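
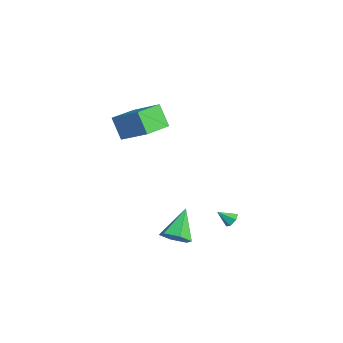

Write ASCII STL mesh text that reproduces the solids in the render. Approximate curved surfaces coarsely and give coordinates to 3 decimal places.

solid 
facet normal -0.509 0.847 -0.153
outer loop
vertex -4.243 -2.429 1.567
vertex -2.819 -1.362 2.738
vertex -3.397 -2.153 0.286
endloop
endfacet
facet normal -0.669 -0.501 -0.550
outer loop
vertex -2.481 -3.678 0.562
vertex -4.243 -2.429 1.567
vertex -3.397 -2.153 0.286
endloop
endfacet
facet normal -0.509 0.847 -0.153
outer loop
vertex -3.397 -2.153 0.286
vertex -2.819 -1.362 2.738
vertex -1.973 -1.086 1.457
endloop
endfacet
facet normal 0.542 0.177 -0.821
outer loop
vertex -1.973 -1.086 1.457
vertex -2.481 -3.678 0.562
vertex -3.397 -2.153 0.286
endloop
endfacet
facet normal -0.542 -0.177 0.821
outer loop
vertex -4.243 -2.429 1.567
vertex -1.903 -2.887 3.014
vertex -2.819 -1.362 2.738
endloop
endfacet
facet normal -0.669 -0.501 -0.550
outer loop
vertex -3.327 -3.954 1.843
vertex -4.243 -2.429 1.567
vertex -2.481 -3.678 0.562
endloop
endfacet
facet normal -0.542 -0.177 0.821
outer loop
vertex -3.327 -3.954 1.843
vertex -1.903 -2.887 3.014
vertex -4.243 -2.429 1.567
endloop
endfacet
facet normal 0.669 0.501 0.550
outer loop
vertex -2.819 -1.362 2.738
vertex -1.903 -2.887 3.014
vertex -1.973 -1.086 1.457
endloop
endfacet
facet normal 0.542 0.177 -0.821
outer loop
vertex -1.057 -2.611 1.733
vertex -2.481 -3.678 0.562
vertex -1.973 -1.086 1.457
endloop
endfacet
facet normal 0.669 0.501 0.550
outer loop
vertex -1.973 -1.086 1.457
vertex -1.903 -2.887 3.014
vertex -1.057 -2.611 1.733
endloop
endfacet
facet normal 0.509 -0.847 0.153
outer loop
vertex -1.057 -2.611 1.733
vertex -3.327 -3.954 1.843
vertex -2.481 -3.678 0.562
endloop
endfacet
facet normal 0.509 -0.847 0.153
outer loop
vertex -1.903 -2.887 3.014
vertex -3.327 -3.954 1.843
vertex -1.057 -2.611 1.733
endloop
endfacet
facet normal 0.606 -0.489 -0.627
outer loop
vertex 4.814 -2.665 -2.366
vertex 4.136 -2.709 -2.987
vertex 4.714 -1.994 -2.986
endloop
endfacet
facet normal 0.507 0.624 0.594
outer loop
vertex 4.814 -2.665 -2.366
vertex 4.714 -1.994 -2.986
vertex 2.924 -1.731 -1.733
endloop
endfacet
facet normal 0.607 -0.489 -0.627
outer loop
vertex 4.714 -1.994 -2.986
vertex 4.136 -2.709 -2.987
vertex 4.037 -2.038 -3.607
endloop
endfacet
facet normal 0.055 0.990 -0.130
outer loop
vertex 4.714 -1.994 -2.986
vertex 4.037 -2.038 -3.607
vertex 2.924 -1.731 -1.733
endloop
endfacet
facet normal 0.607 -0.489 -0.626
outer loop
vertex 4.037 -2.038 -3.607
vertex 4.136 -2.709 -2.987
vertex 3.459 -2.754 -3.608
endloop
endfacet
facet normal -0.677 0.547 -0.492
outer loop
vertex 4.037 -2.038 -3.607
vertex 3.459 -2.754 -3.608
vertex 2.924 -1.731 -1.733
endloop
endfacet
facet normal 0.607 -0.490 -0.626
outer loop
vertex 3.459 -2.754 -3.608
vertex 4.136 -2.709 -2.987
vertex 3.558 -3.425 -2.987
endloop
endfacet
facet normal -0.956 -0.262 -0.130
outer loop
vertex 3.459 -2.754 -3.608
vertex 3.558 -3.425 -2.987
vertex 2.924 -1.731 -1.733
endloop
endfacet
facet normal 0.606 -0.489 -0.627
outer loop
vertex 3.558 -3.425 -2.987
vertex 4.136 -2.709 -2.987
vertex 4.236 -3.381 -2.366
endloop
endfacet
facet normal -0.503 -0.628 0.594
outer loop
vertex 3.558 -3.425 -2.987
vertex 4.236 -3.381 -2.366
vertex 2.924 -1.731 -1.733
endloop
endfacet
facet normal 0.606 -0.489 -0.627
outer loop
vertex 4.236 -3.381 -2.366
vertex 4.136 -2.709 -2.987
vertex 4.814 -2.665 -2.366
endloop
endfacet
facet normal 0.229 -0.185 0.956
outer loop
vertex 4.236 -3.381 -2.366
vertex 4.814 -2.665 -2.366
vertex 2.924 -1.731 -1.733
endloop
endfacet
facet normal 0.330 0.724 -0.606
outer loop
vertex 3.598 0.871 -2.781
vertex 3.206 0.786 -3.096
vertex 3.16 1.124 -2.717
endloop
endfacet
facet normal 0.227 0.149 0.962
outer loop
vertex 3.598 0.871 -2.781
vertex 3.16 1.124 -2.717
vertex 2.874 0.054 -2.484
endloop
endfacet
facet normal 0.330 0.724 -0.606
outer loop
vertex 3.16 1.124 -2.717
vertex 3.206 0.786 -3.096
vertex 2.768 1.039 -3.032
endloop
endfacet
facet normal -0.634 0.323 0.702
outer loop
vertex 3.16 1.124 -2.717
vertex 2.768 1.039 -3.032
vertex 2.874 0.054 -2.484
endloop
endfacet
facet normal 0.330 0.724 -0.606
outer loop
vertex 2.768 1.039 -3.032
vertex 3.206 0.786 -3.096
vertex 2.814 0.701 -3.411
endloop
endfacet
facet normal -0.993 -0.116 -0.017
outer loop
vertex 2.768 1.039 -3.032
vertex 2.814 0.701 -3.411
vertex 2.874 0.054 -2.484
endloop
endfacet
facet normal 0.330 0.724 -0.606
outer loop
vertex 2.814 0.701 -3.411
vertex 3.206 0.786 -3.096
vertex 3.252 0.448 -3.475
endloop
endfacet
facet normal -0.491 -0.729 -0.477
outer loop
vertex 2.814 0.701 -3.411
vertex 3.252 0.448 -3.475
vertex 2.874 0.054 -2.484
endloop
endfacet
facet normal 0.330 0.724 -0.606
outer loop
vertex 3.252 0.448 -3.475
vertex 3.206 0.786 -3.096
vertex 3.644 0.533 -3.16
endloop
endfacet
facet normal 0.371 -0.903 -0.218
outer loop
vertex 3.252 0.448 -3.475
vertex 3.644 0.533 -3.16
vertex 2.874 0.054 -2.484
endloop
endfacet
facet normal 0.330 0.724 -0.606
outer loop
vertex 3.644 0.533 -3.16
vertex 3.206 0.786 -3.096
vertex 3.598 0.871 -2.781
endloop
endfacet
facet normal 0.730 -0.464 0.502
outer loop
vertex 3.644 0.533 -3.16
vertex 3.598 0.871 -2.781
vertex 2.874 0.054 -2.484
endloop
endfacet

endsolid


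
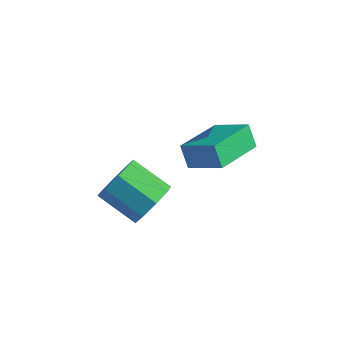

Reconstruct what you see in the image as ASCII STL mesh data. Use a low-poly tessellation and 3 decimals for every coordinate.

solid 
facet normal 0.870 0.089 -0.486
outer loop
vertex -2.319 -2.769 -2.943
vertex -2.779 -2.322 -3.685
vertex -2.347 -2.024 -2.857
endloop
endfacet
facet normal 0.492 -0.082 0.867
outer loop
vertex -2.319 -2.769 -2.943
vertex -2.347 -2.024 -2.857
vertex -3.841 -2.924 -2.094
endloop
endfacet
facet normal 0.492 -0.083 0.866
outer loop
vertex -3.841 -2.924 -2.094
vertex -2.347 -2.024 -2.857
vertex -3.869 -2.18 -2.007
endloop
endfacet
facet normal -0.869 -0.090 0.486
outer loop
vertex -3.841 -2.924 -2.094
vertex -3.869 -2.18 -2.007
vertex -4.301 -2.478 -2.835
endloop
endfacet
facet normal 0.870 0.089 -0.486
outer loop
vertex -2.347 -2.024 -2.857
vertex -2.779 -2.322 -3.685
vertex -2.628 -1.454 -3.256
endloop
endfacet
facet normal 0.322 0.644 0.694
outer loop
vertex -2.347 -2.024 -2.857
vertex -2.628 -1.454 -3.256
vertex -3.869 -2.18 -2.007
endloop
endfacet
facet normal 0.322 0.644 0.694
outer loop
vertex -3.869 -2.18 -2.007
vertex -2.628 -1.454 -3.256
vertex -4.15 -1.61 -2.406
endloop
endfacet
facet normal -0.870 -0.089 0.486
outer loop
vertex -3.869 -2.18 -2.007
vertex -4.15 -1.61 -2.406
vertex -4.301 -2.478 -2.835
endloop
endfacet
facet normal 0.870 0.089 -0.485
outer loop
vertex -2.628 -1.454 -3.256
vertex -2.779 -2.322 -3.685
vertex -2.997 -1.393 -3.906
endloop
endfacet
facet normal -0.038 0.993 0.115
outer loop
vertex -2.628 -1.454 -3.256
vertex -2.997 -1.393 -3.906
vertex -4.15 -1.61 -2.406
endloop
endfacet
facet normal -0.037 0.993 0.115
outer loop
vertex -4.15 -1.61 -2.406
vertex -2.997 -1.393 -3.906
vertex -4.519 -1.548 -3.056
endloop
endfacet
facet normal -0.870 -0.089 0.485
outer loop
vertex -4.15 -1.61 -2.406
vertex -4.519 -1.548 -3.056
vertex -4.301 -2.478 -2.835
endloop
endfacet
facet normal 0.869 0.088 -0.486
outer loop
vertex -2.997 -1.393 -3.906
vertex -2.779 -2.322 -3.685
vertex -3.239 -1.876 -4.426
endloop
endfacet
facet normal -0.374 0.760 -0.532
outer loop
vertex -2.997 -1.393 -3.906
vertex -3.239 -1.876 -4.426
vertex -4.519 -1.548 -3.056
endloop
endfacet
facet normal -0.374 0.760 -0.531
outer loop
vertex -4.519 -1.548 -3.056
vertex -3.239 -1.876 -4.426
vertex -4.761 -2.031 -3.577
endloop
endfacet
facet normal -0.870 -0.088 0.486
outer loop
vertex -4.519 -1.548 -3.056
vertex -4.761 -2.031 -3.577
vertex -4.301 -2.478 -2.835
endloop
endfacet
facet normal 0.869 0.090 -0.486
outer loop
vertex -3.239 -1.876 -4.426
vertex -2.779 -2.322 -3.685
vertex -3.211 -2.62 -4.513
endloop
endfacet
facet normal -0.492 0.083 -0.867
outer loop
vertex -3.239 -1.876 -4.426
vertex -3.211 -2.62 -4.513
vertex -4.761 -2.031 -3.577
endloop
endfacet
facet normal -0.492 0.082 -0.867
outer loop
vertex -4.761 -2.031 -3.577
vertex -3.211 -2.62 -4.513
vertex -4.733 -2.776 -3.663
endloop
endfacet
facet normal -0.870 -0.089 0.486
outer loop
vertex -4.761 -2.031 -3.577
vertex -4.733 -2.776 -3.663
vertex -4.301 -2.478 -2.835
endloop
endfacet
facet normal 0.870 0.089 -0.486
outer loop
vertex -3.211 -2.62 -4.513
vertex -2.779 -2.322 -3.685
vertex -2.93 -3.19 -4.114
endloop
endfacet
facet normal -0.322 -0.644 -0.694
outer loop
vertex -3.211 -2.62 -4.513
vertex -2.93 -3.19 -4.114
vertex -4.733 -2.776 -3.663
endloop
endfacet
facet normal -0.322 -0.644 -0.694
outer loop
vertex -4.733 -2.776 -3.663
vertex -2.93 -3.19 -4.114
vertex -4.452 -3.346 -3.264
endloop
endfacet
facet normal -0.870 -0.089 0.486
outer loop
vertex -4.733 -2.776 -3.663
vertex -4.452 -3.346 -3.264
vertex -4.301 -2.478 -2.835
endloop
endfacet
facet normal 0.870 0.089 -0.485
outer loop
vertex -2.93 -3.19 -4.114
vertex -2.779 -2.322 -3.685
vertex -2.561 -3.252 -3.464
endloop
endfacet
facet normal 0.037 -0.993 -0.116
outer loop
vertex -2.93 -3.19 -4.114
vertex -2.561 -3.252 -3.464
vertex -4.452 -3.346 -3.264
endloop
endfacet
facet normal 0.037 -0.993 -0.114
outer loop
vertex -4.452 -3.346 -3.264
vertex -2.561 -3.252 -3.464
vertex -4.083 -3.407 -2.614
endloop
endfacet
facet normal -0.870 -0.089 0.485
outer loop
vertex -4.452 -3.346 -3.264
vertex -4.083 -3.407 -2.614
vertex -4.301 -2.478 -2.835
endloop
endfacet
facet normal 0.870 0.088 -0.486
outer loop
vertex -2.561 -3.252 -3.464
vertex -2.779 -2.322 -3.685
vertex -2.319 -2.769 -2.943
endloop
endfacet
facet normal 0.374 -0.760 0.531
outer loop
vertex -2.561 -3.252 -3.464
vertex -2.319 -2.769 -2.943
vertex -4.083 -3.407 -2.614
endloop
endfacet
facet normal 0.374 -0.760 0.532
outer loop
vertex -4.083 -3.407 -2.614
vertex -2.319 -2.769 -2.943
vertex -3.841 -2.924 -2.094
endloop
endfacet
facet normal -0.869 -0.088 0.486
outer loop
vertex -4.083 -3.407 -2.614
vertex -3.841 -2.924 -2.094
vertex -4.301 -2.478 -2.835
endloop
endfacet
facet normal -0.887 -0.059 -0.459
outer loop
vertex -3.501 0.379 -2.815
vertex -3.429 2.538 -3.23
vertex -3.021 0.189 -3.718
endloop
endfacet
facet normal -0.033 -0.981 0.189
outer loop
vertex -1.611 0.282 -2.99
vertex -3.501 0.379 -2.815
vertex -3.021 0.189 -3.718
endloop
endfacet
facet normal -0.887 -0.059 -0.458
outer loop
vertex -3.021 0.189 -3.718
vertex -3.429 2.538 -3.23
vertex -2.95 2.348 -4.134
endloop
endfacet
facet normal 0.461 -0.183 -0.869
outer loop
vertex -2.95 2.348 -4.134
vertex -1.611 0.282 -2.99
vertex -3.021 0.189 -3.718
endloop
endfacet
facet normal -0.461 0.182 0.869
outer loop
vertex -3.501 0.379 -2.815
vertex -2.019 2.631 -2.502
vertex -3.429 2.538 -3.23
endloop
endfacet
facet normal -0.033 -0.981 0.189
outer loop
vertex -2.09 0.472 -2.086
vertex -3.501 0.379 -2.815
vertex -1.611 0.282 -2.99
endloop
endfacet
facet normal -0.461 0.183 0.869
outer loop
vertex -2.09 0.472 -2.086
vertex -2.019 2.631 -2.502
vertex -3.501 0.379 -2.815
endloop
endfacet
facet normal 0.033 0.981 -0.189
outer loop
vertex -3.429 2.538 -3.23
vertex -2.019 2.631 -2.502
vertex -2.95 2.348 -4.134
endloop
endfacet
facet normal 0.461 -0.182 -0.869
outer loop
vertex -1.539 2.441 -3.405
vertex -1.611 0.282 -2.99
vertex -2.95 2.348 -4.134
endloop
endfacet
facet normal 0.033 0.981 -0.189
outer loop
vertex -2.95 2.348 -4.134
vertex -2.019 2.631 -2.502
vertex -1.539 2.441 -3.405
endloop
endfacet
facet normal 0.887 0.058 0.458
outer loop
vertex -1.539 2.441 -3.405
vertex -2.09 0.472 -2.086
vertex -1.611 0.282 -2.99
endloop
endfacet
facet normal 0.887 0.059 0.459
outer loop
vertex -2.019 2.631 -2.502
vertex -2.09 0.472 -2.086
vertex -1.539 2.441 -3.405
endloop
endfacet

endsolid


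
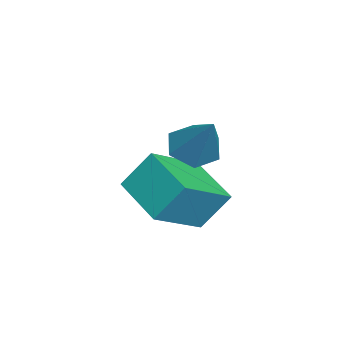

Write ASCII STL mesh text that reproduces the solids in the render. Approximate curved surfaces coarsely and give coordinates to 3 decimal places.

solid 
facet normal -0.756 -0.573 0.317
outer loop
vertex -0.258 -3.082 2.009
vertex -1.314 -2.132 1.209
vertex -0.145 -3.756 1.059
endloop
endfacet
facet normal 0.647 -0.583 0.491
outer loop
vertex 0.974 -2.908 0.591
vertex -0.258 -3.082 2.009
vertex -0.145 -3.756 1.059
endloop
endfacet
facet normal -0.756 -0.573 0.316
outer loop
vertex -0.145 -3.756 1.059
vertex -1.314 -2.132 1.209
vertex -1.2 -2.806 0.259
endloop
endfacet
facet normal 0.097 -0.576 -0.812
outer loop
vertex -1.2 -2.806 0.259
vertex 0.974 -2.908 0.591
vertex -0.145 -3.756 1.059
endloop
endfacet
facet normal -0.097 0.576 0.812
outer loop
vertex -0.258 -3.082 2.009
vertex -0.195 -1.284 0.741
vertex -1.314 -2.132 1.209
endloop
endfacet
facet normal 0.648 -0.583 0.491
outer loop
vertex 0.86 -2.234 1.541
vertex -0.258 -3.082 2.009
vertex 0.974 -2.908 0.591
endloop
endfacet
facet normal -0.097 0.576 0.812
outer loop
vertex 0.86 -2.234 1.541
vertex -0.195 -1.284 0.741
vertex -0.258 -3.082 2.009
endloop
endfacet
facet normal -0.647 0.583 -0.491
outer loop
vertex -1.314 -2.132 1.209
vertex -0.195 -1.284 0.741
vertex -1.2 -2.806 0.259
endloop
endfacet
facet normal 0.097 -0.576 -0.812
outer loop
vertex -0.082 -1.958 -0.209
vertex 0.974 -2.908 0.591
vertex -1.2 -2.806 0.259
endloop
endfacet
facet normal -0.648 0.583 -0.491
outer loop
vertex -1.2 -2.806 0.259
vertex -0.195 -1.284 0.741
vertex -0.082 -1.958 -0.209
endloop
endfacet
facet normal 0.756 0.574 -0.316
outer loop
vertex -0.082 -1.958 -0.209
vertex 0.86 -2.234 1.541
vertex 0.974 -2.908 0.591
endloop
endfacet
facet normal 0.756 0.573 -0.317
outer loop
vertex -0.195 -1.284 0.741
vertex 0.86 -2.234 1.541
vertex -0.082 -1.958 -0.209
endloop
endfacet
facet normal -0.569 -0.328 -0.754
outer loop
vertex 0.515 -2.059 1.985
vertex 0.001 -2.112 2.396
vertex 0.106 -1.547 2.071
endloop
endfacet
facet normal 0.710 0.623 -0.328
outer loop
vertex 0.515 -2.059 1.985
vertex 0.106 -1.547 2.071
vertex 0.839 -1.628 3.504
endloop
endfacet
facet normal -0.569 -0.328 -0.754
outer loop
vertex 0.106 -1.547 2.071
vertex 0.001 -2.112 2.396
vertex -0.407 -1.601 2.482
endloop
endfacet
facet normal -0.042 0.996 0.078
outer loop
vertex 0.106 -1.547 2.071
vertex -0.407 -1.601 2.482
vertex 0.839 -1.628 3.504
endloop
endfacet
facet normal -0.570 -0.329 -0.753
outer loop
vertex -0.407 -1.601 2.482
vertex 0.001 -2.112 2.396
vertex -0.512 -2.165 2.808
endloop
endfacet
facet normal -0.545 0.493 0.678
outer loop
vertex -0.407 -1.601 2.482
vertex -0.512 -2.165 2.808
vertex 0.839 -1.628 3.504
endloop
endfacet
facet normal -0.570 -0.329 -0.753
outer loop
vertex -0.512 -2.165 2.808
vertex 0.001 -2.112 2.396
vertex -0.104 -2.676 2.722
endloop
endfacet
facet normal -0.297 -0.385 0.874
outer loop
vertex -0.512 -2.165 2.808
vertex -0.104 -2.676 2.722
vertex 0.839 -1.628 3.504
endloop
endfacet
facet normal -0.569 -0.330 -0.754
outer loop
vertex -0.104 -2.676 2.722
vertex 0.001 -2.112 2.396
vertex 0.41 -2.623 2.311
endloop
endfacet
facet normal 0.453 -0.758 0.469
outer loop
vertex -0.104 -2.676 2.722
vertex 0.41 -2.623 2.311
vertex 0.839 -1.628 3.504
endloop
endfacet
facet normal -0.569 -0.330 -0.754
outer loop
vertex 0.41 -2.623 2.311
vertex 0.001 -2.112 2.396
vertex 0.515 -2.059 1.985
endloop
endfacet
facet normal 0.958 -0.255 -0.132
outer loop
vertex 0.41 -2.623 2.311
vertex 0.515 -2.059 1.985
vertex 0.839 -1.628 3.504
endloop
endfacet

endsolid


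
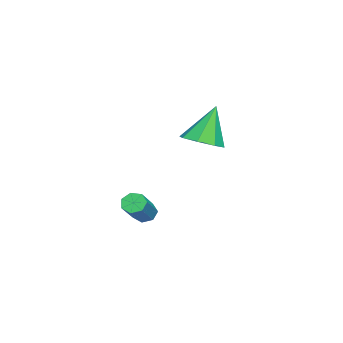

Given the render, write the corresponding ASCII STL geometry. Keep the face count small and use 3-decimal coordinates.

solid 
facet normal -0.797 0.029 -0.603
outer loop
vertex 1.709 0.295 -2.769
vertex 1.39 0.325 -2.346
vertex 1.613 0.72 -2.622
endloop
endfacet
facet normal 0.566 0.381 -0.731
outer loop
vertex 1.709 0.295 -2.769
vertex 1.613 0.72 -2.622
vertex 3.128 0.244 -1.696
endloop
endfacet
facet normal 0.566 0.381 -0.731
outer loop
vertex 3.128 0.244 -1.696
vertex 1.613 0.72 -2.622
vertex 3.032 0.669 -1.549
endloop
endfacet
facet normal 0.797 -0.028 0.603
outer loop
vertex 3.128 0.244 -1.696
vertex 3.032 0.669 -1.549
vertex 2.81 0.275 -1.274
endloop
endfacet
facet normal -0.797 0.029 -0.603
outer loop
vertex 1.613 0.72 -2.622
vertex 1.39 0.325 -2.346
vertex 1.349 0.848 -2.267
endloop
endfacet
facet normal 0.190 0.960 -0.205
outer loop
vertex 1.613 0.72 -2.622
vertex 1.349 0.848 -2.267
vertex 3.032 0.669 -1.549
endloop
endfacet
facet normal 0.190 0.960 -0.206
outer loop
vertex 3.032 0.669 -1.549
vertex 1.349 0.848 -2.267
vertex 2.769 0.797 -1.194
endloop
endfacet
facet normal 0.798 -0.030 0.602
outer loop
vertex 3.032 0.669 -1.549
vertex 2.769 0.797 -1.194
vertex 2.81 0.275 -1.274
endloop
endfacet
facet normal -0.798 0.028 -0.602
outer loop
vertex 1.349 0.848 -2.267
vertex 1.39 0.325 -2.346
vertex 1.117 0.583 -1.972
endloop
endfacet
facet normal -0.329 0.816 0.474
outer loop
vertex 1.349 0.848 -2.267
vertex 1.117 0.583 -1.972
vertex 2.769 0.797 -1.194
endloop
endfacet
facet normal -0.329 0.817 0.474
outer loop
vertex 2.769 0.797 -1.194
vertex 1.117 0.583 -1.972
vertex 2.536 0.532 -0.899
endloop
endfacet
facet normal 0.797 -0.030 0.603
outer loop
vertex 2.769 0.797 -1.194
vertex 2.536 0.532 -0.899
vertex 2.81 0.275 -1.274
endloop
endfacet
facet normal -0.797 0.030 -0.603
outer loop
vertex 1.117 0.583 -1.972
vertex 1.39 0.325 -2.346
vertex 1.09 0.124 -1.959
endloop
endfacet
facet normal -0.601 0.058 0.797
outer loop
vertex 1.117 0.583 -1.972
vertex 1.09 0.124 -1.959
vertex 2.536 0.532 -0.899
endloop
endfacet
facet normal -0.601 0.057 0.798
outer loop
vertex 2.536 0.532 -0.899
vertex 1.09 0.124 -1.959
vertex 2.51 0.073 -0.886
endloop
endfacet
facet normal 0.798 -0.028 0.602
outer loop
vertex 2.536 0.532 -0.899
vertex 2.51 0.073 -0.886
vertex 2.81 0.275 -1.274
endloop
endfacet
facet normal -0.797 0.027 -0.604
outer loop
vertex 1.09 0.124 -1.959
vertex 1.39 0.325 -2.346
vertex 1.29 -0.183 -2.237
endloop
endfacet
facet normal -0.420 -0.744 0.520
outer loop
vertex 1.09 0.124 -1.959
vertex 1.29 -0.183 -2.237
vertex 2.51 0.073 -0.886
endloop
endfacet
facet normal -0.419 -0.744 0.520
outer loop
vertex 2.51 0.073 -0.886
vertex 1.29 -0.183 -2.237
vertex 2.709 -0.234 -1.165
endloop
endfacet
facet normal 0.798 -0.030 0.602
outer loop
vertex 2.51 0.073 -0.886
vertex 2.709 -0.234 -1.165
vertex 2.81 0.275 -1.274
endloop
endfacet
facet normal -0.798 0.028 -0.602
outer loop
vertex 1.29 -0.183 -2.237
vertex 1.39 0.325 -2.346
vertex 1.565 -0.107 -2.598
endloop
endfacet
facet normal 0.077 -0.986 -0.149
outer loop
vertex 1.29 -0.183 -2.237
vertex 1.565 -0.107 -2.598
vertex 2.709 -0.234 -1.165
endloop
endfacet
facet normal 0.077 -0.986 -0.149
outer loop
vertex 2.709 -0.234 -1.165
vertex 1.565 -0.107 -2.598
vertex 2.984 -0.158 -1.525
endloop
endfacet
facet normal 0.797 -0.029 0.603
outer loop
vertex 2.709 -0.234 -1.165
vertex 2.984 -0.158 -1.525
vertex 2.81 0.275 -1.274
endloop
endfacet
facet normal -0.797 0.029 -0.603
outer loop
vertex 1.565 -0.107 -2.598
vertex 1.39 0.325 -2.346
vertex 1.709 0.295 -2.769
endloop
endfacet
facet normal 0.516 -0.485 -0.706
outer loop
vertex 1.565 -0.107 -2.598
vertex 1.709 0.295 -2.769
vertex 2.984 -0.158 -1.525
endloop
endfacet
facet normal 0.516 -0.485 -0.706
outer loop
vertex 2.984 -0.158 -1.525
vertex 1.709 0.295 -2.769
vertex 3.128 0.244 -1.696
endloop
endfacet
facet normal 0.797 -0.029 0.603
outer loop
vertex 2.984 -0.158 -1.525
vertex 3.128 0.244 -1.696
vertex 2.81 0.275 -1.274
endloop
endfacet
facet normal 0.343 -0.217 -0.914
outer loop
vertex -1.952 1.023 0.539
vertex -2.561 1.673 0.156
vertex -1.651 1.699 0.491
endloop
endfacet
facet normal 0.630 -0.228 0.742
outer loop
vertex -1.952 1.023 0.539
vertex -1.651 1.699 0.491
vertex -3.239 2.107 1.964
endloop
endfacet
facet normal 0.343 -0.220 -0.913
outer loop
vertex -1.651 1.699 0.491
vertex -2.561 1.673 0.156
vertex -1.882 2.361 0.245
endloop
endfacet
facet normal 0.666 0.453 0.593
outer loop
vertex -1.651 1.699 0.491
vertex -1.882 2.361 0.245
vertex -3.239 2.107 1.964
endloop
endfacet
facet normal 0.342 -0.220 -0.914
outer loop
vertex -1.882 2.361 0.245
vertex -2.561 1.673 0.156
vertex -2.511 2.62 -0.053
endloop
endfacet
facet normal 0.229 0.920 0.317
outer loop
vertex -1.882 2.361 0.245
vertex -2.511 2.62 -0.053
vertex -3.239 2.107 1.964
endloop
endfacet
facet normal 0.342 -0.220 -0.914
outer loop
vertex -2.511 2.62 -0.053
vertex -2.561 1.673 0.156
vertex -3.169 2.324 -0.228
endloop
endfacet
facet normal -0.426 0.902 0.076
outer loop
vertex -2.511 2.62 -0.053
vertex -3.169 2.324 -0.228
vertex -3.239 2.107 1.964
endloop
endfacet
facet normal 0.344 -0.218 -0.913
outer loop
vertex -3.169 2.324 -0.228
vertex -2.561 1.673 0.156
vertex -3.471 1.647 -0.18
endloop
endfacet
facet normal -0.913 0.408 0.011
outer loop
vertex -3.169 2.324 -0.228
vertex -3.471 1.647 -0.18
vertex -3.239 2.107 1.964
endloop
endfacet
facet normal 0.343 -0.219 -0.913
outer loop
vertex -3.471 1.647 -0.18
vertex -2.561 1.673 0.156
vertex -3.239 0.986 0.066
endloop
endfacet
facet normal -0.948 -0.273 0.161
outer loop
vertex -3.471 1.647 -0.18
vertex -3.239 0.986 0.066
vertex -3.239 2.107 1.964
endloop
endfacet
facet normal 0.343 -0.219 -0.914
outer loop
vertex -3.239 0.986 0.066
vertex -2.561 1.673 0.156
vertex -2.61 0.727 0.364
endloop
endfacet
facet normal -0.512 -0.740 0.437
outer loop
vertex -3.239 0.986 0.066
vertex -2.61 0.727 0.364
vertex -3.239 2.107 1.964
endloop
endfacet
facet normal 0.341 -0.219 -0.914
outer loop
vertex -2.61 0.727 0.364
vertex -2.561 1.673 0.156
vertex -1.952 1.023 0.539
endloop
endfacet
facet normal 0.144 -0.721 0.678
outer loop
vertex -2.61 0.727 0.364
vertex -1.952 1.023 0.539
vertex -3.239 2.107 1.964
endloop
endfacet

endsolid


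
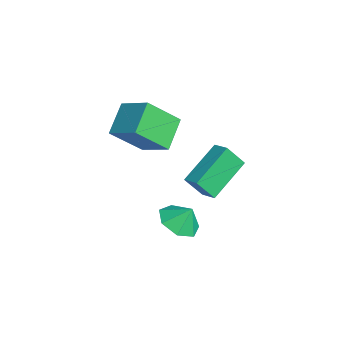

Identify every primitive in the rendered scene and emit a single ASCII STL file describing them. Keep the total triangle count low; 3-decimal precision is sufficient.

solid 
facet normal -0.672 0.486 0.560
outer loop
vertex -0.897 -2.702 2.823
vertex 0.276 -1.897 3.532
vertex -1.03 -1.292 1.44
endloop
endfacet
facet normal -0.738 -0.507 -0.446
outer loop
vertex 0.064 -2.083 0.528
vertex -0.897 -2.702 2.823
vertex -1.03 -1.292 1.44
endloop
endfacet
facet normal -0.672 0.485 0.560
outer loop
vertex -1.03 -1.292 1.44
vertex 0.276 -1.897 3.532
vertex 0.143 -0.486 2.149
endloop
endfacet
facet normal -0.067 0.712 -0.699
outer loop
vertex 0.143 -0.486 2.149
vertex 0.064 -2.083 0.528
vertex -1.03 -1.292 1.44
endloop
endfacet
facet normal 0.067 -0.713 0.698
outer loop
vertex -0.897 -2.702 2.823
vertex 1.37 -2.688 2.62
vertex 0.276 -1.897 3.532
endloop
endfacet
facet normal -0.738 -0.506 -0.446
outer loop
vertex 0.197 -3.494 1.911
vertex -0.897 -2.702 2.823
vertex 0.064 -2.083 0.528
endloop
endfacet
facet normal 0.067 -0.712 0.699
outer loop
vertex 0.197 -3.494 1.911
vertex 1.37 -2.688 2.62
vertex -0.897 -2.702 2.823
endloop
endfacet
facet normal 0.738 0.507 0.446
outer loop
vertex 0.276 -1.897 3.532
vertex 1.37 -2.688 2.62
vertex 0.143 -0.486 2.149
endloop
endfacet
facet normal -0.067 0.712 -0.699
outer loop
vertex 1.237 -1.278 1.237
vertex 0.064 -2.083 0.528
vertex 0.143 -0.486 2.149
endloop
endfacet
facet normal 0.738 0.507 0.446
outer loop
vertex 0.143 -0.486 2.149
vertex 1.37 -2.688 2.62
vertex 1.237 -1.278 1.237
endloop
endfacet
facet normal 0.672 -0.485 -0.560
outer loop
vertex 1.237 -1.278 1.237
vertex 0.197 -3.494 1.911
vertex 0.064 -2.083 0.528
endloop
endfacet
facet normal 0.672 -0.485 -0.560
outer loop
vertex 1.37 -2.688 2.62
vertex 0.197 -3.494 1.911
vertex 1.237 -1.278 1.237
endloop
endfacet
facet normal -0.872 -0.367 -0.323
outer loop
vertex 2.823 -1.063 0.512
vertex 1.777 0.487 1.572
vertex 2.888 -0.329 -0.497
endloop
endfacet
facet normal 0.487 -0.721 -0.493
outer loop
vertex 3.603 -0.027 -0.232
vertex 2.823 -1.063 0.512
vertex 2.888 -0.329 -0.497
endloop
endfacet
facet normal -0.872 -0.367 -0.323
outer loop
vertex 2.888 -0.329 -0.497
vertex 1.777 0.487 1.572
vertex 1.842 1.221 0.563
endloop
endfacet
facet normal 0.051 0.587 -0.808
outer loop
vertex 1.842 1.221 0.563
vertex 3.603 -0.027 -0.232
vertex 2.888 -0.329 -0.497
endloop
endfacet
facet normal -0.051 -0.587 0.808
outer loop
vertex 2.823 -1.063 0.512
vertex 2.492 0.789 1.837
vertex 1.777 0.487 1.572
endloop
endfacet
facet normal 0.487 -0.721 -0.493
outer loop
vertex 3.538 -0.761 0.777
vertex 2.823 -1.063 0.512
vertex 3.603 -0.027 -0.232
endloop
endfacet
facet normal -0.051 -0.587 0.808
outer loop
vertex 3.538 -0.761 0.777
vertex 2.492 0.789 1.837
vertex 2.823 -1.063 0.512
endloop
endfacet
facet normal -0.487 0.721 0.493
outer loop
vertex 1.777 0.487 1.572
vertex 2.492 0.789 1.837
vertex 1.842 1.221 0.563
endloop
endfacet
facet normal 0.051 0.587 -0.808
outer loop
vertex 2.557 1.523 0.828
vertex 3.603 -0.027 -0.232
vertex 1.842 1.221 0.563
endloop
endfacet
facet normal -0.487 0.721 0.493
outer loop
vertex 1.842 1.221 0.563
vertex 2.492 0.789 1.837
vertex 2.557 1.523 0.828
endloop
endfacet
facet normal 0.872 0.367 0.323
outer loop
vertex 2.557 1.523 0.828
vertex 3.538 -0.761 0.777
vertex 3.603 -0.027 -0.232
endloop
endfacet
facet normal 0.872 0.367 0.323
outer loop
vertex 2.492 0.789 1.837
vertex 3.538 -0.761 0.777
vertex 2.557 1.523 0.828
endloop
endfacet
facet normal -0.233 -0.487 -0.842
outer loop
vertex 2.894 -1.371 -2.837
vertex 1.96 -1.051 -2.763
vertex 2.725 -0.622 -3.223
endloop
endfacet
facet normal 0.872 0.365 0.325
outer loop
vertex 2.894 -1.371 -2.837
vertex 2.725 -0.622 -3.223
vertex 2.2 -0.549 -1.897
endloop
endfacet
facet normal -0.233 -0.487 -0.842
outer loop
vertex 2.725 -0.622 -3.223
vertex 1.96 -1.051 -2.763
vertex 1.98 -0.197 -3.263
endloop
endfacet
facet normal 0.484 0.863 0.144
outer loop
vertex 2.725 -0.622 -3.223
vertex 1.98 -0.197 -3.263
vertex 2.2 -0.549 -1.897
endloop
endfacet
facet normal -0.233 -0.487 -0.842
outer loop
vertex 1.98 -0.197 -3.263
vertex 1.96 -1.051 -2.763
vertex 1.22 -0.414 -2.927
endloop
endfacet
facet normal -0.152 0.951 0.270
outer loop
vertex 1.98 -0.197 -3.263
vertex 1.22 -0.414 -2.927
vertex 2.2 -0.549 -1.897
endloop
endfacet
facet normal -0.232 -0.487 -0.842
outer loop
vertex 1.22 -0.414 -2.927
vertex 1.96 -1.051 -2.763
vertex 1.017 -1.111 -2.468
endloop
endfacet
facet normal -0.561 0.563 0.607
outer loop
vertex 1.22 -0.414 -2.927
vertex 1.017 -1.111 -2.468
vertex 2.2 -0.549 -1.897
endloop
endfacet
facet normal -0.232 -0.487 -0.842
outer loop
vertex 1.017 -1.111 -2.468
vertex 1.96 -1.051 -2.763
vertex 1.524 -1.763 -2.231
endloop
endfacet
facet normal -0.432 -0.008 0.902
outer loop
vertex 1.017 -1.111 -2.468
vertex 1.524 -1.763 -2.231
vertex 2.2 -0.549 -1.897
endloop
endfacet
facet normal -0.232 -0.487 -0.842
outer loop
vertex 1.524 -1.763 -2.231
vertex 1.96 -1.051 -2.763
vertex 2.36 -1.878 -2.395
endloop
endfacet
facet normal 0.137 -0.333 0.933
outer loop
vertex 1.524 -1.763 -2.231
vertex 2.36 -1.878 -2.395
vertex 2.2 -0.549 -1.897
endloop
endfacet
facet normal -0.234 -0.487 -0.841
outer loop
vertex 2.36 -1.878 -2.395
vertex 1.96 -1.051 -2.763
vertex 2.894 -1.371 -2.837
endloop
endfacet
facet normal 0.718 -0.167 0.676
outer loop
vertex 2.36 -1.878 -2.395
vertex 2.894 -1.371 -2.837
vertex 2.2 -0.549 -1.897
endloop
endfacet

endsolid


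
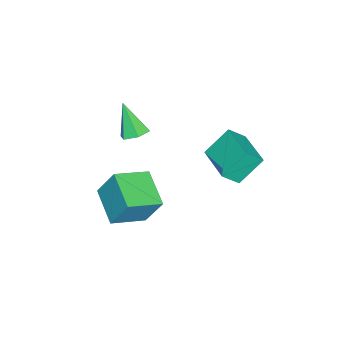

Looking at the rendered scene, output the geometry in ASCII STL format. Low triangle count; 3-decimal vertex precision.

solid 
facet normal -0.707 -0.620 0.340
outer loop
vertex 1.686 -1.284 2.641
vertex 0.384 -0.137 2.027
vertex 1.677 -2.132 1.076
endloop
endfacet
facet normal 0.707 -0.623 0.334
outer loop
vertex 3.056 -0.923 0.413
vertex 1.686 -1.284 2.641
vertex 1.677 -2.132 1.076
endloop
endfacet
facet normal -0.707 -0.620 0.340
outer loop
vertex 1.677 -2.132 1.076
vertex 0.384 -0.137 2.027
vertex 0.376 -0.985 0.462
endloop
endfacet
facet normal -0.005 -0.476 -0.879
outer loop
vertex 0.376 -0.985 0.462
vertex 3.056 -0.923 0.413
vertex 1.677 -2.132 1.076
endloop
endfacet
facet normal 0.005 0.476 0.879
outer loop
vertex 1.686 -1.284 2.641
vertex 1.763 1.072 1.364
vertex 0.384 -0.137 2.027
endloop
endfacet
facet normal 0.707 -0.623 0.334
outer loop
vertex 3.064 -0.075 1.978
vertex 1.686 -1.284 2.641
vertex 3.056 -0.923 0.413
endloop
endfacet
facet normal 0.005 0.476 0.879
outer loop
vertex 3.064 -0.075 1.978
vertex 1.763 1.072 1.364
vertex 1.686 -1.284 2.641
endloop
endfacet
facet normal -0.707 0.623 -0.334
outer loop
vertex 0.384 -0.137 2.027
vertex 1.763 1.072 1.364
vertex 0.376 -0.985 0.462
endloop
endfacet
facet normal -0.005 -0.476 -0.879
outer loop
vertex 1.754 0.224 -0.201
vertex 3.056 -0.923 0.413
vertex 0.376 -0.985 0.462
endloop
endfacet
facet normal -0.707 0.623 -0.334
outer loop
vertex 0.376 -0.985 0.462
vertex 1.763 1.072 1.364
vertex 1.754 0.224 -0.201
endloop
endfacet
facet normal 0.707 0.620 -0.340
outer loop
vertex 1.754 0.224 -0.201
vertex 3.064 -0.075 1.978
vertex 3.056 -0.923 0.413
endloop
endfacet
facet normal 0.707 0.620 -0.340
outer loop
vertex 1.763 1.072 1.364
vertex 3.064 -0.075 1.978
vertex 1.754 0.224 -0.201
endloop
endfacet
facet normal 0.262 0.434 -0.862
outer loop
vertex -1.569 -2.171 1.903
vertex -2.256 -1.875 1.843
vertex -1.714 -1.497 2.198
endloop
endfacet
facet normal 0.808 -0.082 0.584
outer loop
vertex -1.569 -2.171 1.903
vertex -1.714 -1.497 2.198
vertex -2.744 -2.685 3.457
endloop
endfacet
facet normal 0.262 0.433 -0.862
outer loop
vertex -1.714 -1.497 2.198
vertex -2.256 -1.875 1.843
vertex -2.4 -1.201 2.138
endloop
endfacet
facet normal 0.203 0.624 0.755
outer loop
vertex -1.714 -1.497 2.198
vertex -2.4 -1.201 2.138
vertex -2.744 -2.685 3.457
endloop
endfacet
facet normal 0.261 0.433 -0.863
outer loop
vertex -2.4 -1.201 2.138
vertex -2.256 -1.875 1.843
vertex -2.942 -1.579 1.784
endloop
endfacet
facet normal -0.690 0.564 0.454
outer loop
vertex -2.4 -1.201 2.138
vertex -2.942 -1.579 1.784
vertex -2.744 -2.685 3.457
endloop
endfacet
facet normal 0.261 0.433 -0.863
outer loop
vertex -2.942 -1.579 1.784
vertex -2.256 -1.875 1.843
vertex -2.798 -2.253 1.489
endloop
endfacet
facet normal -0.979 -0.202 -0.017
outer loop
vertex -2.942 -1.579 1.784
vertex -2.798 -2.253 1.489
vertex -2.744 -2.685 3.457
endloop
endfacet
facet normal 0.262 0.433 -0.863
outer loop
vertex -2.798 -2.253 1.489
vertex -2.256 -1.875 1.843
vertex -2.111 -2.549 1.549
endloop
endfacet
facet normal -0.375 -0.908 -0.189
outer loop
vertex -2.798 -2.253 1.489
vertex -2.111 -2.549 1.549
vertex -2.744 -2.685 3.457
endloop
endfacet
facet normal 0.262 0.433 -0.863
outer loop
vertex -2.111 -2.549 1.549
vertex -2.256 -1.875 1.843
vertex -1.569 -2.171 1.903
endloop
endfacet
facet normal 0.518 -0.848 0.112
outer loop
vertex -2.111 -2.549 1.549
vertex -1.569 -2.171 1.903
vertex -2.744 -2.685 3.457
endloop
endfacet
facet normal -0.490 0.492 0.720
outer loop
vertex -3.968 2.093 1.982
vertex -2.461 3.495 2.05
vertex -4.537 2.745 1.15
endloop
endfacet
facet normal -0.732 -0.681 -0.033
outer loop
vertex -3.679 1.885 -0.11
vertex -3.968 2.093 1.982
vertex -4.537 2.745 1.15
endloop
endfacet
facet normal -0.490 0.491 0.720
outer loop
vertex -4.537 2.745 1.15
vertex -2.461 3.495 2.05
vertex -3.029 4.147 1.219
endloop
endfacet
facet normal -0.473 0.543 -0.693
outer loop
vertex -3.029 4.147 1.219
vertex -3.679 1.885 -0.11
vertex -4.537 2.745 1.15
endloop
endfacet
facet normal 0.474 -0.543 0.693
outer loop
vertex -3.968 2.093 1.982
vertex -1.603 2.635 0.79
vertex -2.461 3.495 2.05
endloop
endfacet
facet normal -0.732 -0.680 -0.033
outer loop
vertex -3.111 1.233 0.721
vertex -3.968 2.093 1.982
vertex -3.679 1.885 -0.11
endloop
endfacet
facet normal 0.474 -0.544 0.693
outer loop
vertex -3.111 1.233 0.721
vertex -1.603 2.635 0.79
vertex -3.968 2.093 1.982
endloop
endfacet
facet normal 0.732 0.681 0.034
outer loop
vertex -2.461 3.495 2.05
vertex -1.603 2.635 0.79
vertex -3.029 4.147 1.219
endloop
endfacet
facet normal -0.474 0.543 -0.693
outer loop
vertex -2.172 3.287 -0.042
vertex -3.679 1.885 -0.11
vertex -3.029 4.147 1.219
endloop
endfacet
facet normal 0.732 0.681 0.033
outer loop
vertex -3.029 4.147 1.219
vertex -1.603 2.635 0.79
vertex -2.172 3.287 -0.042
endloop
endfacet
facet normal 0.490 -0.491 -0.720
outer loop
vertex -2.172 3.287 -0.042
vertex -3.111 1.233 0.721
vertex -3.679 1.885 -0.11
endloop
endfacet
facet normal 0.490 -0.491 -0.720
outer loop
vertex -1.603 2.635 0.79
vertex -3.111 1.233 0.721
vertex -2.172 3.287 -0.042
endloop
endfacet

endsolid


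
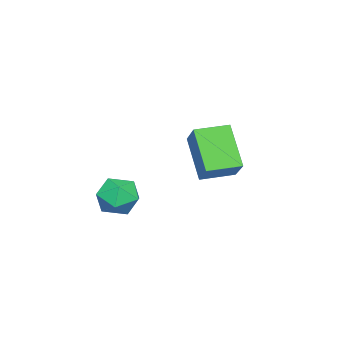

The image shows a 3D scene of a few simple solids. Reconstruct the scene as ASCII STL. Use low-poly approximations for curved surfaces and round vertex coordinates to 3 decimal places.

solid 
facet normal -0.464 0.861 0.206
outer loop
vertex 1.245 -2.205 2.514
vertex 1.429 -2.308 3.361
vertex 1.987 -1.883 2.841
endloop
endfacet
facet normal -0.181 0.874 -0.450
outer loop
vertex 1.245 -2.205 2.514
vertex 1.987 -1.883 2.841
vertex 1.989 -2.282 2.065
endloop
endfacet
facet normal -0.462 0.333 -0.822
outer loop
vertex 1.245 -2.205 2.514
vertex 1.989 -2.282 2.065
vertex 1.433 -2.953 2.105
endloop
endfacet
facet normal -0.918 -0.013 -0.397
outer loop
vertex 1.245 -2.205 2.514
vertex 1.433 -2.953 2.105
vertex 1.087 -2.969 2.905
endloop
endfacet
facet normal -0.920 0.312 0.238
outer loop
vertex 1.245 -2.205 2.514
vertex 1.087 -2.969 2.905
vertex 1.429 -2.308 3.361
endloop
endfacet
facet normal 0.520 0.760 -0.389
outer loop
vertex 1.989 -2.282 2.065
vertex 1.987 -1.883 2.841
vertex 2.633 -2.431 2.635
endloop
endfacet
facet normal 0.062 0.739 0.671
outer loop
vertex 1.987 -1.883 2.841
vertex 1.429 -2.308 3.361
vertex 2.287 -2.447 3.435
endloop
endfacet
facet normal -0.675 -0.150 0.723
outer loop
vertex 1.429 -2.308 3.361
vertex 1.087 -2.969 2.905
vertex 1.731 -3.118 3.475
endloop
endfacet
facet normal -0.671 -0.677 -0.304
outer loop
vertex 1.087 -2.969 2.905
vertex 1.433 -2.953 2.105
vertex 1.733 -3.517 2.699
endloop
endfacet
facet normal 0.067 -0.115 -0.991
outer loop
vertex 1.433 -2.953 2.105
vertex 1.989 -2.282 2.065
vertex 2.291 -3.092 2.179
endloop
endfacet
facet normal 0.918 0.013 0.397
outer loop
vertex 2.475 -3.195 3.026
vertex 2.633 -2.431 2.635
vertex 2.287 -2.447 3.435
endloop
endfacet
facet normal 0.462 -0.333 0.822
outer loop
vertex 2.475 -3.195 3.026
vertex 2.287 -2.447 3.435
vertex 1.731 -3.118 3.475
endloop
endfacet
facet normal 0.181 -0.874 0.450
outer loop
vertex 2.475 -3.195 3.026
vertex 1.731 -3.118 3.475
vertex 1.733 -3.517 2.699
endloop
endfacet
facet normal 0.464 -0.861 -0.206
outer loop
vertex 2.475 -3.195 3.026
vertex 1.733 -3.517 2.699
vertex 2.291 -3.092 2.179
endloop
endfacet
facet normal 0.920 -0.312 -0.238
outer loop
vertex 2.475 -3.195 3.026
vertex 2.291 -3.092 2.179
vertex 2.633 -2.431 2.635
endloop
endfacet
facet normal 0.671 0.677 0.304
outer loop
vertex 2.287 -2.447 3.435
vertex 2.633 -2.431 2.635
vertex 1.987 -1.883 2.841
endloop
endfacet
facet normal -0.067 0.115 0.991
outer loop
vertex 1.731 -3.118 3.475
vertex 2.287 -2.447 3.435
vertex 1.429 -2.308 3.361
endloop
endfacet
facet normal -0.520 -0.760 0.389
outer loop
vertex 1.733 -3.517 2.699
vertex 1.731 -3.118 3.475
vertex 1.087 -2.969 2.905
endloop
endfacet
facet normal -0.062 -0.739 -0.671
outer loop
vertex 2.291 -3.092 2.179
vertex 1.733 -3.517 2.699
vertex 1.433 -2.953 2.105
endloop
endfacet
facet normal 0.675 0.150 -0.723
outer loop
vertex 2.633 -2.431 2.635
vertex 2.291 -3.092 2.179
vertex 1.989 -2.282 2.065
endloop
endfacet
facet normal -0.636 -0.452 -0.626
outer loop
vertex -2.222 -1.989 4.015
vertex -3.042 -0.972 4.114
vertex -1.355 -1.145 2.524
endloop
endfacet
facet normal 0.626 -0.776 -0.076
outer loop
vertex -0.458 -0.508 3.406
vertex -2.222 -1.989 4.015
vertex -1.355 -1.145 2.524
endloop
endfacet
facet normal -0.636 -0.452 -0.626
outer loop
vertex -1.355 -1.145 2.524
vertex -3.042 -0.972 4.114
vertex -2.175 -0.128 2.623
endloop
endfacet
facet normal 0.451 0.440 -0.777
outer loop
vertex -2.175 -0.128 2.623
vertex -0.458 -0.508 3.406
vertex -1.355 -1.145 2.524
endloop
endfacet
facet normal -0.451 -0.440 0.777
outer loop
vertex -2.222 -1.989 4.015
vertex -2.145 -0.335 4.996
vertex -3.042 -0.972 4.114
endloop
endfacet
facet normal 0.626 -0.776 -0.076
outer loop
vertex -1.325 -1.352 4.897
vertex -2.222 -1.989 4.015
vertex -0.458 -0.508 3.406
endloop
endfacet
facet normal -0.451 -0.440 0.777
outer loop
vertex -1.325 -1.352 4.897
vertex -2.145 -0.335 4.996
vertex -2.222 -1.989 4.015
endloop
endfacet
facet normal -0.626 0.776 0.076
outer loop
vertex -3.042 -0.972 4.114
vertex -2.145 -0.335 4.996
vertex -2.175 -0.128 2.623
endloop
endfacet
facet normal 0.451 0.440 -0.777
outer loop
vertex -1.278 0.509 3.505
vertex -0.458 -0.508 3.406
vertex -2.175 -0.128 2.623
endloop
endfacet
facet normal -0.626 0.776 0.076
outer loop
vertex -2.175 -0.128 2.623
vertex -2.145 -0.335 4.996
vertex -1.278 0.509 3.505
endloop
endfacet
facet normal 0.636 0.452 0.626
outer loop
vertex -1.278 0.509 3.505
vertex -1.325 -1.352 4.897
vertex -0.458 -0.508 3.406
endloop
endfacet
facet normal 0.636 0.452 0.626
outer loop
vertex -2.145 -0.335 4.996
vertex -1.325 -1.352 4.897
vertex -1.278 0.509 3.505
endloop
endfacet

endsolid


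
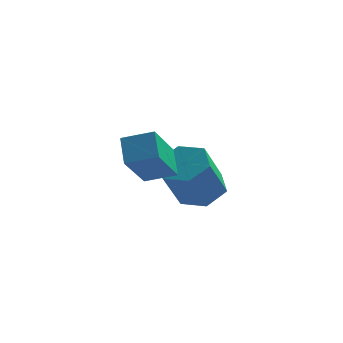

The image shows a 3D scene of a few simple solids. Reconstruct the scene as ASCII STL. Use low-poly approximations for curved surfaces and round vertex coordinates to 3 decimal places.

solid 
facet normal -0.953 -0.042 -0.301
outer loop
vertex -2.188 -2.344 0.966
vertex -1.807 -0.951 -0.432
vertex -1.919 -3.157 0.228
endloop
endfacet
facet normal -0.189 -0.694 0.695
outer loop
vertex -0.833 -3.109 0.572
vertex -2.188 -2.344 0.966
vertex -1.919 -3.157 0.228
endloop
endfacet
facet normal -0.953 -0.042 -0.302
outer loop
vertex -1.919 -3.157 0.228
vertex -1.807 -0.951 -0.432
vertex -1.538 -1.763 -1.169
endloop
endfacet
facet normal 0.239 -0.719 -0.653
outer loop
vertex -1.538 -1.763 -1.169
vertex -0.833 -3.109 0.572
vertex -1.919 -3.157 0.228
endloop
endfacet
facet normal -0.238 0.720 0.652
outer loop
vertex -2.188 -2.344 0.966
vertex -0.721 -0.903 -0.088
vertex -1.807 -0.951 -0.432
endloop
endfacet
facet normal -0.189 -0.694 0.695
outer loop
vertex -1.102 -2.297 1.309
vertex -2.188 -2.344 0.966
vertex -0.833 -3.109 0.572
endloop
endfacet
facet normal -0.237 0.719 0.653
outer loop
vertex -1.102 -2.297 1.309
vertex -0.721 -0.903 -0.088
vertex -2.188 -2.344 0.966
endloop
endfacet
facet normal 0.189 0.694 -0.695
outer loop
vertex -1.807 -0.951 -0.432
vertex -0.721 -0.903 -0.088
vertex -1.538 -1.763 -1.169
endloop
endfacet
facet normal 0.237 -0.720 -0.652
outer loop
vertex -0.452 -1.716 -0.826
vertex -0.833 -3.109 0.572
vertex -1.538 -1.763 -1.169
endloop
endfacet
facet normal 0.189 0.694 -0.695
outer loop
vertex -1.538 -1.763 -1.169
vertex -0.721 -0.903 -0.088
vertex -0.452 -1.716 -0.826
endloop
endfacet
facet normal 0.953 0.042 0.301
outer loop
vertex -0.452 -1.716 -0.826
vertex -1.102 -2.297 1.309
vertex -0.833 -3.109 0.572
endloop
endfacet
facet normal 0.953 0.042 0.301
outer loop
vertex -0.721 -0.903 -0.088
vertex -1.102 -2.297 1.309
vertex -0.452 -1.716 -0.826
endloop
endfacet
facet normal 0.220 0.518 -0.827
outer loop
vertex 0.748 1.24 -2.874
vertex -0.171 1.506 -2.952
vertex 0.443 2.046 -2.45
endloop
endfacet
facet normal 0.922 0.165 0.349
outer loop
vertex 0.748 1.24 -2.874
vertex 0.443 2.046 -2.45
vertex 0.31 0.209 -1.229
endloop
endfacet
facet normal 0.922 0.165 0.349
outer loop
vertex 0.31 0.209 -1.229
vertex 0.443 2.046 -2.45
vertex 0.005 1.015 -0.805
endloop
endfacet
facet normal -0.220 -0.518 0.826
outer loop
vertex 0.31 0.209 -1.229
vertex 0.005 1.015 -0.805
vertex -0.609 0.474 -1.308
endloop
endfacet
facet normal 0.220 0.518 -0.827
outer loop
vertex 0.443 2.046 -2.45
vertex -0.171 1.506 -2.952
vertex -0.476 2.311 -2.529
endloop
endfacet
facet normal 0.186 0.810 0.557
outer loop
vertex 0.443 2.046 -2.45
vertex -0.476 2.311 -2.529
vertex 0.005 1.015 -0.805
endloop
endfacet
facet normal 0.186 0.810 0.557
outer loop
vertex 0.005 1.015 -0.805
vertex -0.476 2.311 -2.529
vertex -0.914 1.28 -0.884
endloop
endfacet
facet normal -0.220 -0.518 0.826
outer loop
vertex 0.005 1.015 -0.805
vertex -0.914 1.28 -0.884
vertex -0.609 0.474 -1.308
endloop
endfacet
facet normal 0.220 0.518 -0.827
outer loop
vertex -0.476 2.311 -2.529
vertex -0.171 1.506 -2.952
vertex -1.09 1.771 -3.031
endloop
endfacet
facet normal -0.736 0.644 0.208
outer loop
vertex -0.476 2.311 -2.529
vertex -1.09 1.771 -3.031
vertex -0.914 1.28 -0.884
endloop
endfacet
facet normal -0.736 0.644 0.208
outer loop
vertex -0.914 1.28 -0.884
vertex -1.09 1.771 -3.031
vertex -1.528 0.74 -1.386
endloop
endfacet
facet normal -0.220 -0.518 0.827
outer loop
vertex -0.914 1.28 -0.884
vertex -1.528 0.74 -1.386
vertex -0.609 0.474 -1.308
endloop
endfacet
facet normal 0.220 0.518 -0.826
outer loop
vertex -1.09 1.771 -3.031
vertex -0.171 1.506 -2.952
vertex -0.785 0.965 -3.455
endloop
endfacet
facet normal -0.922 -0.165 -0.349
outer loop
vertex -1.09 1.771 -3.031
vertex -0.785 0.965 -3.455
vertex -1.528 0.74 -1.386
endloop
endfacet
facet normal -0.922 -0.165 -0.349
outer loop
vertex -1.528 0.74 -1.386
vertex -0.785 0.965 -3.455
vertex -1.223 -0.066 -1.81
endloop
endfacet
facet normal -0.220 -0.518 0.827
outer loop
vertex -1.528 0.74 -1.386
vertex -1.223 -0.066 -1.81
vertex -0.609 0.474 -1.308
endloop
endfacet
facet normal 0.220 0.518 -0.826
outer loop
vertex -0.785 0.965 -3.455
vertex -0.171 1.506 -2.952
vertex 0.134 0.7 -3.376
endloop
endfacet
facet normal -0.186 -0.810 -0.557
outer loop
vertex -0.785 0.965 -3.455
vertex 0.134 0.7 -3.376
vertex -1.223 -0.066 -1.81
endloop
endfacet
facet normal -0.186 -0.810 -0.557
outer loop
vertex -1.223 -0.066 -1.81
vertex 0.134 0.7 -3.376
vertex -0.304 -0.331 -1.731
endloop
endfacet
facet normal -0.220 -0.518 0.827
outer loop
vertex -1.223 -0.066 -1.81
vertex -0.304 -0.331 -1.731
vertex -0.609 0.474 -1.308
endloop
endfacet
facet normal 0.220 0.518 -0.827
outer loop
vertex 0.134 0.7 -3.376
vertex -0.171 1.506 -2.952
vertex 0.748 1.24 -2.874
endloop
endfacet
facet normal 0.736 -0.644 -0.208
outer loop
vertex 0.134 0.7 -3.376
vertex 0.748 1.24 -2.874
vertex -0.304 -0.331 -1.731
endloop
endfacet
facet normal 0.736 -0.644 -0.208
outer loop
vertex -0.304 -0.331 -1.731
vertex 0.748 1.24 -2.874
vertex 0.31 0.209 -1.229
endloop
endfacet
facet normal -0.220 -0.518 0.827
outer loop
vertex -0.304 -0.331 -1.731
vertex 0.31 0.209 -1.229
vertex -0.609 0.474 -1.308
endloop
endfacet

endsolid


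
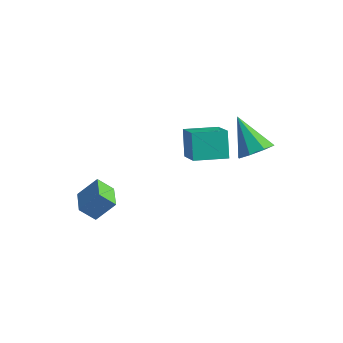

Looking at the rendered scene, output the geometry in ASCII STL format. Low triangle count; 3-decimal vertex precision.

solid 
facet normal -0.357 0.386 0.850
outer loop
vertex -0.713 2.132 1.174
vertex 0.367 3.438 1.035
vertex -1.897 3.016 0.275
endloop
endfacet
facet normal -0.635 -0.768 0.082
outer loop
vertex -1.347 2.422 -1.035
vertex -0.713 2.132 1.174
vertex -1.897 3.016 0.275
endloop
endfacet
facet normal -0.357 0.386 0.850
outer loop
vertex -1.897 3.016 0.275
vertex 0.367 3.438 1.035
vertex -0.817 4.322 0.136
endloop
endfacet
facet normal -0.685 0.511 -0.519
outer loop
vertex -0.817 4.322 0.136
vertex -1.347 2.422 -1.035
vertex -1.897 3.016 0.275
endloop
endfacet
facet normal 0.685 -0.511 0.519
outer loop
vertex -0.713 2.132 1.174
vertex 0.917 2.844 -0.275
vertex 0.367 3.438 1.035
endloop
endfacet
facet normal -0.635 -0.768 0.082
outer loop
vertex -0.163 1.538 -0.136
vertex -0.713 2.132 1.174
vertex -1.347 2.422 -1.035
endloop
endfacet
facet normal 0.685 -0.511 0.519
outer loop
vertex -0.163 1.538 -0.136
vertex 0.917 2.844 -0.275
vertex -0.713 2.132 1.174
endloop
endfacet
facet normal 0.635 0.768 -0.082
outer loop
vertex 0.367 3.438 1.035
vertex 0.917 2.844 -0.275
vertex -0.817 4.322 0.136
endloop
endfacet
facet normal -0.685 0.511 -0.519
outer loop
vertex -0.267 3.728 -1.174
vertex -1.347 2.422 -1.035
vertex -0.817 4.322 0.136
endloop
endfacet
facet normal 0.635 0.768 -0.082
outer loop
vertex -0.817 4.322 0.136
vertex 0.917 2.844 -0.275
vertex -0.267 3.728 -1.174
endloop
endfacet
facet normal 0.357 -0.386 -0.850
outer loop
vertex -0.267 3.728 -1.174
vertex -0.163 1.538 -0.136
vertex -1.347 2.422 -1.035
endloop
endfacet
facet normal 0.357 -0.386 -0.850
outer loop
vertex 0.917 2.844 -0.275
vertex -0.163 1.538 -0.136
vertex -0.267 3.728 -1.174
endloop
endfacet
facet normal -0.687 0.722 -0.075
outer loop
vertex -4.366 -1.738 -2.589
vertex -3.732 -1.035 -1.626
vertex -3.784 -1.26 -3.321
endloop
endfacet
facet normal -0.469 -0.521 -0.713
outer loop
vertex -2.808 -2.285 -3.214
vertex -4.366 -1.738 -2.589
vertex -3.784 -1.26 -3.321
endloop
endfacet
facet normal -0.688 0.722 -0.075
outer loop
vertex -3.784 -1.26 -3.321
vertex -3.732 -1.035 -1.626
vertex -3.151 -0.557 -2.358
endloop
endfacet
facet normal 0.554 0.455 -0.697
outer loop
vertex -3.151 -0.557 -2.358
vertex -2.808 -2.285 -3.214
vertex -3.784 -1.26 -3.321
endloop
endfacet
facet normal -0.554 -0.455 0.697
outer loop
vertex -4.366 -1.738 -2.589
vertex -2.756 -2.06 -1.519
vertex -3.732 -1.035 -1.626
endloop
endfacet
facet normal -0.469 -0.521 -0.713
outer loop
vertex -3.389 -2.763 -2.482
vertex -4.366 -1.738 -2.589
vertex -2.808 -2.285 -3.214
endloop
endfacet
facet normal -0.554 -0.455 0.697
outer loop
vertex -3.389 -2.763 -2.482
vertex -2.756 -2.06 -1.519
vertex -4.366 -1.738 -2.589
endloop
endfacet
facet normal 0.469 0.521 0.713
outer loop
vertex -3.732 -1.035 -1.626
vertex -2.756 -2.06 -1.519
vertex -3.151 -0.557 -2.358
endloop
endfacet
facet normal 0.554 0.455 -0.697
outer loop
vertex -2.174 -1.582 -2.251
vertex -2.808 -2.285 -3.214
vertex -3.151 -0.557 -2.358
endloop
endfacet
facet normal 0.469 0.521 0.713
outer loop
vertex -3.151 -0.557 -2.358
vertex -2.756 -2.06 -1.519
vertex -2.174 -1.582 -2.251
endloop
endfacet
facet normal 0.688 -0.722 0.074
outer loop
vertex -2.174 -1.582 -2.251
vertex -3.389 -2.763 -2.482
vertex -2.808 -2.285 -3.214
endloop
endfacet
facet normal 0.688 -0.722 0.075
outer loop
vertex -2.756 -2.06 -1.519
vertex -3.389 -2.763 -2.482
vertex -2.174 -1.582 -2.251
endloop
endfacet
facet normal 0.662 -0.187 -0.726
outer loop
vertex 3.255 3.035 1.75
vertex 2.588 2.596 1.255
vertex 2.9 3.481 1.312
endloop
endfacet
facet normal 0.266 0.775 0.574
outer loop
vertex 3.255 3.035 1.75
vertex 2.9 3.481 1.312
vertex 1.212 2.984 2.765
endloop
endfacet
facet normal 0.661 -0.186 -0.727
outer loop
vertex 2.9 3.481 1.312
vertex 2.588 2.596 1.255
vertex 2.361 3.409 0.84
endloop
endfacet
facet normal -0.209 0.974 0.090
outer loop
vertex 2.9 3.481 1.312
vertex 2.361 3.409 0.84
vertex 1.212 2.984 2.765
endloop
endfacet
facet normal 0.662 -0.186 -0.726
outer loop
vertex 2.361 3.409 0.84
vertex 2.588 2.596 1.255
vertex 1.956 2.86 0.611
endloop
endfacet
facet normal -0.712 0.643 -0.283
outer loop
vertex 2.361 3.409 0.84
vertex 1.956 2.86 0.611
vertex 1.212 2.984 2.765
endloop
endfacet
facet normal 0.662 -0.186 -0.726
outer loop
vertex 1.956 2.86 0.611
vertex 2.588 2.596 1.255
vertex 1.921 2.157 0.759
endloop
endfacet
facet normal -0.945 -0.021 -0.325
outer loop
vertex 1.956 2.86 0.611
vertex 1.921 2.157 0.759
vertex 1.212 2.984 2.765
endloop
endfacet
facet normal 0.662 -0.186 -0.726
outer loop
vertex 1.921 2.157 0.759
vertex 2.588 2.596 1.255
vertex 2.277 1.711 1.198
endloop
endfacet
facet normal -0.775 -0.632 -0.013
outer loop
vertex 1.921 2.157 0.759
vertex 2.277 1.711 1.198
vertex 1.212 2.984 2.765
endloop
endfacet
facet normal 0.661 -0.186 -0.727
outer loop
vertex 2.277 1.711 1.198
vertex 2.588 2.596 1.255
vertex 2.815 1.784 1.669
endloop
endfacet
facet normal -0.299 -0.830 0.471
outer loop
vertex 2.277 1.711 1.198
vertex 2.815 1.784 1.669
vertex 1.212 2.984 2.765
endloop
endfacet
facet normal 0.662 -0.185 -0.726
outer loop
vertex 2.815 1.784 1.669
vertex 2.588 2.596 1.255
vertex 3.22 2.332 1.898
endloop
endfacet
facet normal 0.201 -0.500 0.842
outer loop
vertex 2.815 1.784 1.669
vertex 3.22 2.332 1.898
vertex 1.212 2.984 2.765
endloop
endfacet
facet normal 0.662 -0.186 -0.727
outer loop
vertex 3.22 2.332 1.898
vertex 2.588 2.596 1.255
vertex 3.255 3.035 1.75
endloop
endfacet
facet normal 0.436 0.165 0.885
outer loop
vertex 3.22 2.332 1.898
vertex 3.255 3.035 1.75
vertex 1.212 2.984 2.765
endloop
endfacet

endsolid


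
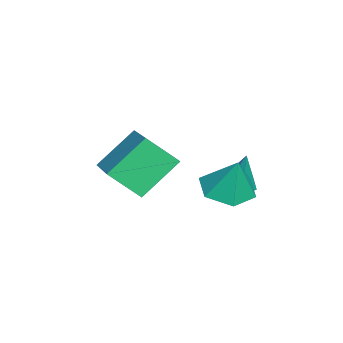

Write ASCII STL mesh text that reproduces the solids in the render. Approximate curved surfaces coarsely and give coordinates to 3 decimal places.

solid 
facet normal -0.889 -0.321 -0.327
outer loop
vertex -3.255 -4.978 -1.321
vertex -4.11 -3.876 -0.076
vertex -3.286 -3.88 -2.314
endloop
endfacet
facet normal 0.457 -0.589 -0.666
outer loop
vertex -1.41 -3.204 -1.624
vertex -3.255 -4.978 -1.321
vertex -3.286 -3.88 -2.314
endloop
endfacet
facet normal -0.889 -0.320 -0.327
outer loop
vertex -3.286 -3.88 -2.314
vertex -4.11 -3.876 -0.076
vertex -4.141 -2.778 -1.068
endloop
endfacet
facet normal -0.021 0.742 -0.670
outer loop
vertex -4.141 -2.778 -1.068
vertex -1.41 -3.204 -1.624
vertex -3.286 -3.88 -2.314
endloop
endfacet
facet normal 0.021 -0.742 0.671
outer loop
vertex -3.255 -4.978 -1.321
vertex -2.234 -3.2 0.614
vertex -4.11 -3.876 -0.076
endloop
endfacet
facet normal 0.457 -0.589 -0.666
outer loop
vertex -1.379 -4.302 -0.632
vertex -3.255 -4.978 -1.321
vertex -1.41 -3.204 -1.624
endloop
endfacet
facet normal 0.021 -0.742 0.670
outer loop
vertex -1.379 -4.302 -0.632
vertex -2.234 -3.2 0.614
vertex -3.255 -4.978 -1.321
endloop
endfacet
facet normal -0.457 0.589 0.666
outer loop
vertex -4.11 -3.876 -0.076
vertex -2.234 -3.2 0.614
vertex -4.141 -2.778 -1.068
endloop
endfacet
facet normal -0.021 0.741 -0.671
outer loop
vertex -2.265 -2.102 -0.379
vertex -1.41 -3.204 -1.624
vertex -4.141 -2.778 -1.068
endloop
endfacet
facet normal -0.457 0.589 0.666
outer loop
vertex -4.141 -2.778 -1.068
vertex -2.234 -3.2 0.614
vertex -2.265 -2.102 -0.379
endloop
endfacet
facet normal 0.889 0.320 0.327
outer loop
vertex -2.265 -2.102 -0.379
vertex -1.379 -4.302 -0.632
vertex -1.41 -3.204 -1.624
endloop
endfacet
facet normal 0.889 0.321 0.327
outer loop
vertex -2.234 -3.2 0.614
vertex -1.379 -4.302 -0.632
vertex -2.265 -2.102 -0.379
endloop
endfacet
facet normal -0.263 -0.246 -0.933
outer loop
vertex -0.905 -0.25 -1.487
vertex -1.773 -0.541 -1.166
vertex -1.643 0.378 -1.445
endloop
endfacet
facet normal 0.646 0.748 0.152
outer loop
vertex -0.905 -0.25 -1.487
vertex -1.643 0.378 -1.445
vertex -1.387 -0.179 0.206
endloop
endfacet
facet normal -0.262 -0.246 -0.933
outer loop
vertex -1.643 0.378 -1.445
vertex -1.773 -0.541 -1.166
vertex -2.51 0.087 -1.125
endloop
endfacet
facet normal -0.184 0.922 0.340
outer loop
vertex -1.643 0.378 -1.445
vertex -2.51 0.087 -1.125
vertex -1.387 -0.179 0.206
endloop
endfacet
facet normal -0.262 -0.247 -0.933
outer loop
vertex -2.51 0.087 -1.125
vertex -1.773 -0.541 -1.166
vertex -2.64 -0.833 -0.845
endloop
endfacet
facet normal -0.700 0.297 0.650
outer loop
vertex -2.51 0.087 -1.125
vertex -2.64 -0.833 -0.845
vertex -1.387 -0.179 0.206
endloop
endfacet
facet normal -0.262 -0.247 -0.933
outer loop
vertex -2.64 -0.833 -0.845
vertex -1.773 -0.541 -1.166
vertex -1.902 -1.461 -0.886
endloop
endfacet
facet normal -0.386 -0.504 0.773
outer loop
vertex -2.64 -0.833 -0.845
vertex -1.902 -1.461 -0.886
vertex -1.387 -0.179 0.206
endloop
endfacet
facet normal -0.262 -0.247 -0.933
outer loop
vertex -1.902 -1.461 -0.886
vertex -1.773 -0.541 -1.166
vertex -1.035 -1.17 -1.207
endloop
endfacet
facet normal 0.444 -0.678 0.586
outer loop
vertex -1.902 -1.461 -0.886
vertex -1.035 -1.17 -1.207
vertex -1.387 -0.179 0.206
endloop
endfacet
facet normal -0.262 -0.247 -0.933
outer loop
vertex -1.035 -1.17 -1.207
vertex -1.773 -0.541 -1.166
vertex -0.905 -0.25 -1.487
endloop
endfacet
facet normal 0.960 -0.052 0.275
outer loop
vertex -1.035 -1.17 -1.207
vertex -0.905 -0.25 -1.487
vertex -1.387 -0.179 0.206
endloop
endfacet
facet normal -0.229 -0.169 -0.959
outer loop
vertex -3.371 -0.247 -2.419
vertex -3.957 -0.407 -2.251
vertex -3.821 0.193 -2.389
endloop
endfacet
facet normal 0.700 0.713 0.039
outer loop
vertex -3.371 -0.247 -2.419
vertex -3.821 0.193 -2.389
vertex -3.583 -0.133 -0.689
endloop
endfacet
facet normal -0.229 -0.169 -0.959
outer loop
vertex -3.821 0.193 -2.389
vertex -3.957 -0.407 -2.251
vertex -4.407 0.032 -2.221
endloop
endfacet
facet normal -0.202 0.956 0.212
outer loop
vertex -3.821 0.193 -2.389
vertex -4.407 0.032 -2.221
vertex -3.583 -0.133 -0.689
endloop
endfacet
facet normal -0.229 -0.169 -0.959
outer loop
vertex -4.407 0.032 -2.221
vertex -3.957 -0.407 -2.251
vertex -4.542 -0.567 -2.083
endloop
endfacet
facet normal -0.827 0.296 0.477
outer loop
vertex -4.407 0.032 -2.221
vertex -4.542 -0.567 -2.083
vertex -3.583 -0.133 -0.689
endloop
endfacet
facet normal -0.230 -0.167 -0.959
outer loop
vertex -4.542 -0.567 -2.083
vertex -3.957 -0.407 -2.251
vertex -4.092 -1.007 -2.114
endloop
endfacet
facet normal -0.554 -0.607 0.570
outer loop
vertex -4.542 -0.567 -2.083
vertex -4.092 -1.007 -2.114
vertex -3.583 -0.133 -0.689
endloop
endfacet
facet normal -0.229 -0.167 -0.959
outer loop
vertex -4.092 -1.007 -2.114
vertex -3.957 -0.407 -2.251
vertex -3.506 -0.847 -2.282
endloop
endfacet
facet normal 0.346 -0.850 0.398
outer loop
vertex -4.092 -1.007 -2.114
vertex -3.506 -0.847 -2.282
vertex -3.583 -0.133 -0.689
endloop
endfacet
facet normal -0.229 -0.167 -0.959
outer loop
vertex -3.506 -0.847 -2.282
vertex -3.957 -0.407 -2.251
vertex -3.371 -0.247 -2.419
endloop
endfacet
facet normal 0.973 -0.189 0.132
outer loop
vertex -3.506 -0.847 -2.282
vertex -3.371 -0.247 -2.419
vertex -3.583 -0.133 -0.689
endloop
endfacet

endsolid


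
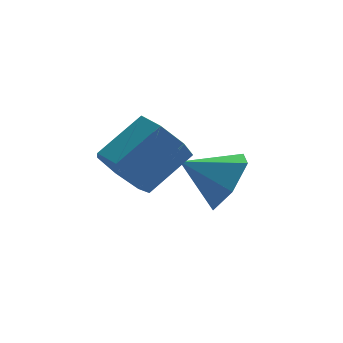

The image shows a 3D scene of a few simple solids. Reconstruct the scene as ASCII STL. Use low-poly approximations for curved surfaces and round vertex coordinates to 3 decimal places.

solid 
facet normal -0.779 -0.293 -0.554
outer loop
vertex -0.922 1.386 -2.705
vertex -1.386 1.842 -2.294
vertex -0.993 2.009 -2.935
endloop
endfacet
facet normal 0.618 -0.209 -0.758
outer loop
vertex -0.922 1.386 -2.705
vertex -0.993 2.009 -2.935
vertex 0.13 1.781 -1.957
endloop
endfacet
facet normal 0.618 -0.209 -0.758
outer loop
vertex 0.13 1.781 -1.957
vertex -0.993 2.009 -2.935
vertex 0.059 2.405 -2.187
endloop
endfacet
facet normal 0.779 0.293 0.554
outer loop
vertex 0.13 1.781 -1.957
vertex 0.059 2.405 -2.187
vertex -0.334 2.238 -1.546
endloop
endfacet
facet normal -0.779 -0.293 -0.554
outer loop
vertex -0.993 2.009 -2.935
vertex -1.386 1.842 -2.294
vertex -1.36 2.507 -2.682
endloop
endfacet
facet normal 0.302 0.599 -0.742
outer loop
vertex -0.993 2.009 -2.935
vertex -1.36 2.507 -2.682
vertex 0.059 2.405 -2.187
endloop
endfacet
facet normal 0.302 0.599 -0.742
outer loop
vertex 0.059 2.405 -2.187
vertex -1.36 2.507 -2.682
vertex -0.308 2.903 -1.934
endloop
endfacet
facet normal 0.779 0.293 0.554
outer loop
vertex 0.059 2.405 -2.187
vertex -0.308 2.903 -1.934
vertex -0.334 2.238 -1.546
endloop
endfacet
facet normal -0.779 -0.293 -0.555
outer loop
vertex -1.36 2.507 -2.682
vertex -1.386 1.842 -2.294
vertex -1.747 2.504 -2.137
endloop
endfacet
facet normal -0.242 0.956 -0.166
outer loop
vertex -1.36 2.507 -2.682
vertex -1.747 2.504 -2.137
vertex -0.308 2.903 -1.934
endloop
endfacet
facet normal -0.242 0.956 -0.166
outer loop
vertex -0.308 2.903 -1.934
vertex -1.747 2.504 -2.137
vertex -0.695 2.9 -1.389
endloop
endfacet
facet normal 0.779 0.293 0.555
outer loop
vertex -0.308 2.903 -1.934
vertex -0.695 2.9 -1.389
vertex -0.334 2.238 -1.546
endloop
endfacet
facet normal -0.779 -0.293 -0.555
outer loop
vertex -1.747 2.504 -2.137
vertex -1.386 1.842 -2.294
vertex -1.862 2.003 -1.711
endloop
endfacet
facet normal -0.603 0.593 0.534
outer loop
vertex -1.747 2.504 -2.137
vertex -1.862 2.003 -1.711
vertex -0.695 2.9 -1.389
endloop
endfacet
facet normal -0.603 0.593 0.533
outer loop
vertex -0.695 2.9 -1.389
vertex -1.862 2.003 -1.711
vertex -0.81 2.399 -0.962
endloop
endfacet
facet normal 0.779 0.293 0.554
outer loop
vertex -0.695 2.9 -1.389
vertex -0.81 2.399 -0.962
vertex -0.334 2.238 -1.546
endloop
endfacet
facet normal -0.778 -0.295 -0.554
outer loop
vertex -1.862 2.003 -1.711
vertex -1.386 1.842 -2.294
vertex -1.618 1.381 -1.723
endloop
endfacet
facet normal -0.511 -0.216 0.832
outer loop
vertex -1.862 2.003 -1.711
vertex -1.618 1.381 -1.723
vertex -0.81 2.399 -0.962
endloop
endfacet
facet normal -0.511 -0.217 0.832
outer loop
vertex -0.81 2.399 -0.962
vertex -1.618 1.381 -1.723
vertex -0.567 1.777 -0.975
endloop
endfacet
facet normal 0.779 0.293 0.554
outer loop
vertex -0.81 2.399 -0.962
vertex -0.567 1.777 -0.975
vertex -0.334 2.238 -1.546
endloop
endfacet
facet normal -0.780 -0.293 -0.553
outer loop
vertex -1.618 1.381 -1.723
vertex -1.386 1.842 -2.294
vertex -1.2 1.106 -2.166
endloop
endfacet
facet normal -0.034 -0.863 0.504
outer loop
vertex -1.618 1.381 -1.723
vertex -1.2 1.106 -2.166
vertex -0.567 1.777 -0.975
endloop
endfacet
facet normal -0.034 -0.863 0.504
outer loop
vertex -0.567 1.777 -0.975
vertex -1.2 1.106 -2.166
vertex -0.148 1.502 -1.418
endloop
endfacet
facet normal 0.779 0.293 0.555
outer loop
vertex -0.567 1.777 -0.975
vertex -0.148 1.502 -1.418
vertex -0.334 2.238 -1.546
endloop
endfacet
facet normal -0.779 -0.293 -0.554
outer loop
vertex -1.2 1.106 -2.166
vertex -1.386 1.842 -2.294
vertex -0.922 1.386 -2.705
endloop
endfacet
facet normal 0.469 -0.859 -0.205
outer loop
vertex -1.2 1.106 -2.166
vertex -0.922 1.386 -2.705
vertex -0.148 1.502 -1.418
endloop
endfacet
facet normal 0.468 -0.860 -0.204
outer loop
vertex -0.148 1.502 -1.418
vertex -0.922 1.386 -2.705
vertex 0.13 1.781 -1.957
endloop
endfacet
facet normal 0.779 0.293 0.554
outer loop
vertex -0.148 1.502 -1.418
vertex 0.13 1.781 -1.957
vertex -0.334 2.238 -1.546
endloop
endfacet
facet normal 0.820 -0.289 -0.494
outer loop
vertex 1.514 2.316 -2.738
vertex 1.196 2.664 -3.469
vertex 1.687 3.145 -2.936
endloop
endfacet
facet normal 0.023 0.228 0.973
outer loop
vertex 1.514 2.316 -2.738
vertex 1.687 3.145 -2.936
vertex 0.204 3.016 -2.871
endloop
endfacet
facet normal 0.820 -0.290 -0.494
outer loop
vertex 1.687 3.145 -2.936
vertex 1.196 2.664 -3.469
vertex 1.37 3.494 -3.667
endloop
endfacet
facet normal -0.058 0.891 0.450
outer loop
vertex 1.687 3.145 -2.936
vertex 1.37 3.494 -3.667
vertex 0.204 3.016 -2.871
endloop
endfacet
facet normal 0.819 -0.290 -0.495
outer loop
vertex 1.37 3.494 -3.667
vertex 1.196 2.664 -3.469
vertex 0.878 3.013 -4.2
endloop
endfacet
facet normal -0.514 0.817 -0.263
outer loop
vertex 1.37 3.494 -3.667
vertex 0.878 3.013 -4.2
vertex 0.204 3.016 -2.871
endloop
endfacet
facet normal 0.819 -0.290 -0.495
outer loop
vertex 0.878 3.013 -4.2
vertex 1.196 2.664 -3.469
vertex 0.704 2.184 -4.002
endloop
endfacet
facet normal -0.889 0.079 -0.451
outer loop
vertex 0.878 3.013 -4.2
vertex 0.704 2.184 -4.002
vertex 0.204 3.016 -2.871
endloop
endfacet
facet normal 0.819 -0.290 -0.495
outer loop
vertex 0.704 2.184 -4.002
vertex 1.196 2.664 -3.469
vertex 1.022 1.835 -3.271
endloop
endfacet
facet normal -0.808 -0.584 0.073
outer loop
vertex 0.704 2.184 -4.002
vertex 1.022 1.835 -3.271
vertex 0.204 3.016 -2.871
endloop
endfacet
facet normal 0.819 -0.290 -0.495
outer loop
vertex 1.022 1.835 -3.271
vertex 1.196 2.664 -3.469
vertex 1.514 2.316 -2.738
endloop
endfacet
facet normal -0.352 -0.510 0.785
outer loop
vertex 1.022 1.835 -3.271
vertex 1.514 2.316 -2.738
vertex 0.204 3.016 -2.871
endloop
endfacet

endsolid


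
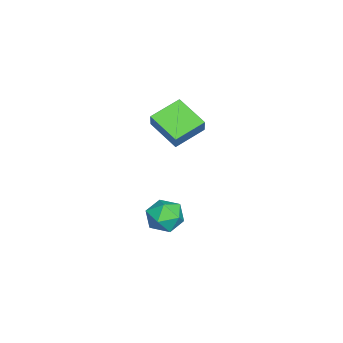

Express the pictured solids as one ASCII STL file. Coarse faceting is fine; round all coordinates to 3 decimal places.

solid 
facet normal -0.692 0.721 -0.032
outer loop
vertex -2.131 0.485 -3.206
vertex -2.997 -0.338 -3.021
vertex -2.471 0.209 -2.079
endloop
endfacet
facet normal -0.073 0.974 0.216
outer loop
vertex -2.131 0.485 -3.206
vertex -2.471 0.209 -2.079
vertex -1.299 0.355 -2.339
endloop
endfacet
facet normal 0.426 0.860 -0.280
outer loop
vertex -2.131 0.485 -3.206
vertex -1.299 0.355 -2.339
vertex -1.1 -0.102 -3.441
endloop
endfacet
facet normal 0.116 0.538 -0.835
outer loop
vertex -2.131 0.485 -3.206
vertex -1.1 -0.102 -3.441
vertex -2.15 -0.53 -3.862
endloop
endfacet
facet normal -0.575 0.452 -0.682
outer loop
vertex -2.131 0.485 -3.206
vertex -2.15 -0.53 -3.862
vertex -2.997 -0.338 -3.021
endloop
endfacet
facet normal 0.103 0.595 0.797
outer loop
vertex -1.299 0.355 -2.339
vertex -2.471 0.209 -2.079
vertex -1.65 -0.55 -1.618
endloop
endfacet
facet normal -0.900 0.187 0.394
outer loop
vertex -2.471 0.209 -2.079
vertex -2.997 -0.338 -3.021
vertex -2.7 -0.978 -2.039
endloop
endfacet
facet normal -0.710 -0.249 -0.658
outer loop
vertex -2.997 -0.338 -3.021
vertex -2.15 -0.53 -3.862
vertex -2.501 -1.435 -3.141
endloop
endfacet
facet normal 0.408 -0.109 -0.906
outer loop
vertex -2.15 -0.53 -3.862
vertex -1.1 -0.102 -3.441
vertex -1.329 -1.289 -3.401
endloop
endfacet
facet normal 0.911 0.413 -0.007
outer loop
vertex -1.1 -0.102 -3.441
vertex -1.299 0.355 -2.339
vertex -0.803 -0.742 -2.459
endloop
endfacet
facet normal -0.116 -0.538 0.835
outer loop
vertex -1.669 -1.565 -2.274
vertex -1.65 -0.55 -1.618
vertex -2.7 -0.978 -2.039
endloop
endfacet
facet normal -0.426 -0.860 0.280
outer loop
vertex -1.669 -1.565 -2.274
vertex -2.7 -0.978 -2.039
vertex -2.501 -1.435 -3.141
endloop
endfacet
facet normal 0.073 -0.974 -0.216
outer loop
vertex -1.669 -1.565 -2.274
vertex -2.501 -1.435 -3.141
vertex -1.329 -1.289 -3.401
endloop
endfacet
facet normal 0.692 -0.721 0.032
outer loop
vertex -1.669 -1.565 -2.274
vertex -1.329 -1.289 -3.401
vertex -0.803 -0.742 -2.459
endloop
endfacet
facet normal 0.575 -0.452 0.682
outer loop
vertex -1.669 -1.565 -2.274
vertex -0.803 -0.742 -2.459
vertex -1.65 -0.55 -1.618
endloop
endfacet
facet normal -0.408 0.109 0.906
outer loop
vertex -2.7 -0.978 -2.039
vertex -1.65 -0.55 -1.618
vertex -2.471 0.209 -2.079
endloop
endfacet
facet normal -0.911 -0.413 0.007
outer loop
vertex -2.501 -1.435 -3.141
vertex -2.7 -0.978 -2.039
vertex -2.997 -0.338 -3.021
endloop
endfacet
facet normal -0.103 -0.595 -0.797
outer loop
vertex -1.329 -1.289 -3.401
vertex -2.501 -1.435 -3.141
vertex -2.15 -0.53 -3.862
endloop
endfacet
facet normal 0.900 -0.187 -0.394
outer loop
vertex -0.803 -0.742 -2.459
vertex -1.329 -1.289 -3.401
vertex -1.1 -0.102 -3.441
endloop
endfacet
facet normal 0.710 0.249 0.658
outer loop
vertex -1.65 -0.55 -1.618
vertex -0.803 -0.742 -2.459
vertex -1.299 0.355 -2.339
endloop
endfacet
facet normal -0.656 0.675 0.337
outer loop
vertex -4.211 -0.135 5.293
vertex -3.043 1.453 4.386
vertex -4.862 -0.249 4.255
endloop
endfacet
facet normal -0.538 -0.732 0.418
outer loop
vertex -3.537 -1.613 3.574
vertex -4.211 -0.135 5.293
vertex -4.862 -0.249 4.255
endloop
endfacet
facet normal -0.656 0.675 0.337
outer loop
vertex -4.862 -0.249 4.255
vertex -3.043 1.453 4.386
vertex -3.694 1.339 3.348
endloop
endfacet
facet normal -0.529 -0.093 -0.844
outer loop
vertex -3.694 1.339 3.348
vertex -3.537 -1.613 3.574
vertex -4.862 -0.249 4.255
endloop
endfacet
facet normal 0.529 0.093 0.844
outer loop
vertex -4.211 -0.135 5.293
vertex -1.718 0.089 3.705
vertex -3.043 1.453 4.386
endloop
endfacet
facet normal -0.538 -0.732 0.418
outer loop
vertex -2.886 -1.499 4.612
vertex -4.211 -0.135 5.293
vertex -3.537 -1.613 3.574
endloop
endfacet
facet normal 0.529 0.093 0.844
outer loop
vertex -2.886 -1.499 4.612
vertex -1.718 0.089 3.705
vertex -4.211 -0.135 5.293
endloop
endfacet
facet normal 0.538 0.732 -0.418
outer loop
vertex -3.043 1.453 4.386
vertex -1.718 0.089 3.705
vertex -3.694 1.339 3.348
endloop
endfacet
facet normal -0.529 -0.093 -0.844
outer loop
vertex -2.369 -0.025 2.667
vertex -3.537 -1.613 3.574
vertex -3.694 1.339 3.348
endloop
endfacet
facet normal 0.538 0.732 -0.418
outer loop
vertex -3.694 1.339 3.348
vertex -1.718 0.089 3.705
vertex -2.369 -0.025 2.667
endloop
endfacet
facet normal 0.656 -0.675 -0.337
outer loop
vertex -2.369 -0.025 2.667
vertex -2.886 -1.499 4.612
vertex -3.537 -1.613 3.574
endloop
endfacet
facet normal 0.656 -0.675 -0.337
outer loop
vertex -1.718 0.089 3.705
vertex -2.886 -1.499 4.612
vertex -2.369 -0.025 2.667
endloop
endfacet

endsolid


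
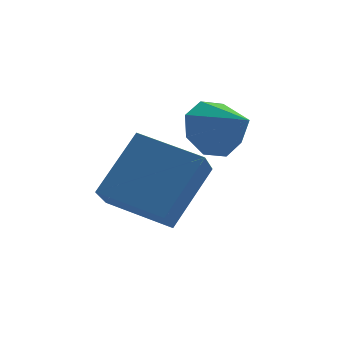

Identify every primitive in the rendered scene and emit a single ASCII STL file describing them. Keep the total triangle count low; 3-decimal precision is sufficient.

solid 
facet normal -0.917 0.274 0.291
outer loop
vertex -0.848 -1.214 -2.017
vertex -0.048 -0.138 -0.506
vertex -0.782 -0.15 -2.811
endloop
endfacet
facet normal -0.396 -0.533 -0.748
outer loop
vertex 0.868 -0.642 -3.334
vertex -0.848 -1.214 -2.017
vertex -0.782 -0.15 -2.811
endloop
endfacet
facet normal -0.917 0.273 0.291
outer loop
vertex -0.782 -0.15 -2.811
vertex -0.048 -0.138 -0.506
vertex 0.018 0.927 -1.3
endloop
endfacet
facet normal 0.050 0.801 -0.597
outer loop
vertex 0.018 0.927 -1.3
vertex 0.868 -0.642 -3.334
vertex -0.782 -0.15 -2.811
endloop
endfacet
facet normal -0.050 -0.801 0.597
outer loop
vertex -0.848 -1.214 -2.017
vertex 1.602 -0.63 -1.029
vertex -0.048 -0.138 -0.506
endloop
endfacet
facet normal -0.396 -0.533 -0.748
outer loop
vertex 0.802 -1.707 -2.54
vertex -0.848 -1.214 -2.017
vertex 0.868 -0.642 -3.334
endloop
endfacet
facet normal -0.050 -0.801 0.597
outer loop
vertex 0.802 -1.707 -2.54
vertex 1.602 -0.63 -1.029
vertex -0.848 -1.214 -2.017
endloop
endfacet
facet normal 0.396 0.533 0.748
outer loop
vertex -0.048 -0.138 -0.506
vertex 1.602 -0.63 -1.029
vertex 0.018 0.927 -1.3
endloop
endfacet
facet normal 0.050 0.801 -0.597
outer loop
vertex 1.668 0.434 -1.823
vertex 0.868 -0.642 -3.334
vertex 0.018 0.927 -1.3
endloop
endfacet
facet normal 0.396 0.533 0.747
outer loop
vertex 0.018 0.927 -1.3
vertex 1.602 -0.63 -1.029
vertex 1.668 0.434 -1.823
endloop
endfacet
facet normal 0.917 -0.274 -0.291
outer loop
vertex 1.668 0.434 -1.823
vertex 0.802 -1.707 -2.54
vertex 0.868 -0.642 -3.334
endloop
endfacet
facet normal 0.917 -0.274 -0.290
outer loop
vertex 1.602 -0.63 -1.029
vertex 0.802 -1.707 -2.54
vertex 1.668 0.434 -1.823
endloop
endfacet
facet normal -0.676 0.579 -0.455
outer loop
vertex 2.225 1.853 -1.48
vertex 1.577 1.527 -0.932
vertex 2.155 2.229 -0.898
endloop
endfacet
facet normal 0.976 0.218 -0.023
outer loop
vertex 2.225 1.853 -1.48
vertex 2.155 2.229 -0.898
vertex 2.503 0.733 -0.308
endloop
endfacet
facet normal -0.677 0.579 -0.455
outer loop
vertex 2.155 2.229 -0.898
vertex 1.577 1.527 -0.932
vertex 1.746 2.193 -0.335
endloop
endfacet
facet normal 0.733 0.390 0.557
outer loop
vertex 2.155 2.229 -0.898
vertex 1.746 2.193 -0.335
vertex 2.503 0.733 -0.308
endloop
endfacet
facet normal -0.676 0.579 -0.455
outer loop
vertex 1.746 2.193 -0.335
vertex 1.577 1.527 -0.932
vertex 1.238 1.767 -0.122
endloop
endfacet
facet normal 0.268 0.156 0.951
outer loop
vertex 1.746 2.193 -0.335
vertex 1.238 1.767 -0.122
vertex 2.503 0.733 -0.308
endloop
endfacet
facet normal -0.676 0.580 -0.455
outer loop
vertex 1.238 1.767 -0.122
vertex 1.577 1.527 -0.932
vertex 0.928 1.201 -0.383
endloop
endfacet
facet normal -0.147 -0.347 0.926
outer loop
vertex 1.238 1.767 -0.122
vertex 0.928 1.201 -0.383
vertex 2.503 0.733 -0.308
endloop
endfacet
facet normal -0.676 0.580 -0.455
outer loop
vertex 0.928 1.201 -0.383
vertex 1.577 1.527 -0.932
vertex 0.998 0.825 -0.966
endloop
endfacet
facet normal -0.269 -0.824 0.499
outer loop
vertex 0.928 1.201 -0.383
vertex 0.998 0.825 -0.966
vertex 2.503 0.733 -0.308
endloop
endfacet
facet normal -0.676 0.580 -0.455
outer loop
vertex 0.998 0.825 -0.966
vertex 1.577 1.527 -0.932
vertex 1.407 0.861 -1.528
endloop
endfacet
facet normal -0.025 -0.996 -0.082
outer loop
vertex 0.998 0.825 -0.966
vertex 1.407 0.861 -1.528
vertex 2.503 0.733 -0.308
endloop
endfacet
facet normal -0.676 0.580 -0.455
outer loop
vertex 1.407 0.861 -1.528
vertex 1.577 1.527 -0.932
vertex 1.916 1.287 -1.741
endloop
endfacet
facet normal 0.439 -0.763 -0.475
outer loop
vertex 1.407 0.861 -1.528
vertex 1.916 1.287 -1.741
vertex 2.503 0.733 -0.308
endloop
endfacet
facet normal -0.676 0.579 -0.455
outer loop
vertex 1.916 1.287 -1.741
vertex 1.577 1.527 -0.932
vertex 2.225 1.853 -1.48
endloop
endfacet
facet normal 0.855 -0.259 -0.450
outer loop
vertex 1.916 1.287 -1.741
vertex 2.225 1.853 -1.48
vertex 2.503 0.733 -0.308
endloop
endfacet

endsolid
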